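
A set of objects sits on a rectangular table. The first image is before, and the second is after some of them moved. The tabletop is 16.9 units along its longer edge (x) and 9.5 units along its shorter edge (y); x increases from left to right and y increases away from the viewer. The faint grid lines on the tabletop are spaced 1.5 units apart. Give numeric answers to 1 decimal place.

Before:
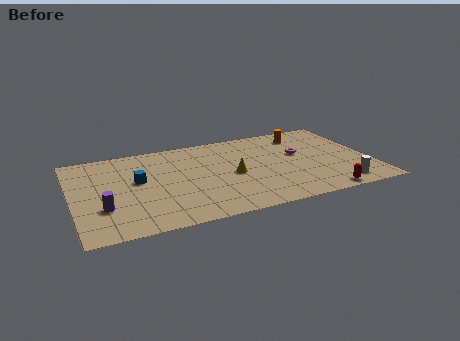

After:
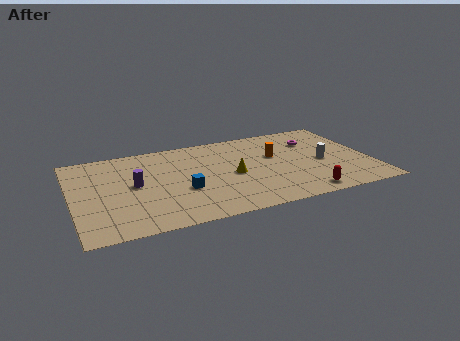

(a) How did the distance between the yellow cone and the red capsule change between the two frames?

-1.0

They were about 6.0 units apart before and 5.0 after — 1.0 units closer together.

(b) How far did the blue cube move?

3.0

From (3.7, 5.4) to (6.1, 3.6), the blue cube covered √(2.4² + 1.8²) ≈ 3.0 units.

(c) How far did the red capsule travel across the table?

1.1

The red capsule moved from about (13.8, 0.8) to (12.7, 1.1), a distance of √(1.1² + 0.3²) ≈ 1.1.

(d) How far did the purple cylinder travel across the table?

2.8

From (1.6, 3.0) to (3.5, 5.0), the purple cylinder covered √(1.9² + 2.0²) ≈ 2.8 units.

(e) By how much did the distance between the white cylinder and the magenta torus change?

-2.0

The distance was about 4.6 in the first image and 2.6 in the second, so they moved 2.0 units closer together.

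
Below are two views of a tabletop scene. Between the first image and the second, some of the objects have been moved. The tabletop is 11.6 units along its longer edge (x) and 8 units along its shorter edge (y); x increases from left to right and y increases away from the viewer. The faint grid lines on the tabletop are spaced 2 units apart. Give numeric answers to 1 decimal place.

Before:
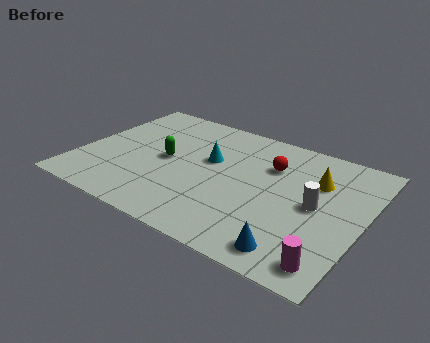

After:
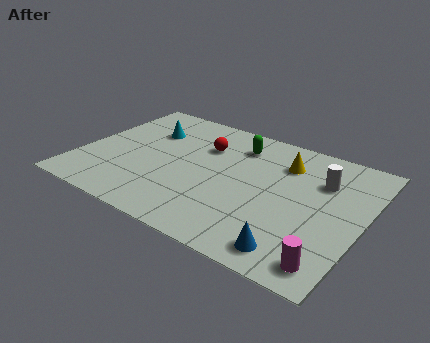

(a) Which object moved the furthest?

the green capsule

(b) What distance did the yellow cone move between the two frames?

1.5

The yellow cone was near (9.5, 5.5) before and (8.1, 6.0) after, so it travelled √(1.4² + 0.5²) ≈ 1.5 units.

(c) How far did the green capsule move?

3.5

The green capsule moved from about (3.5, 4.0) to (6.1, 6.3), a distance of √(2.6² + 2.3²) ≈ 3.5.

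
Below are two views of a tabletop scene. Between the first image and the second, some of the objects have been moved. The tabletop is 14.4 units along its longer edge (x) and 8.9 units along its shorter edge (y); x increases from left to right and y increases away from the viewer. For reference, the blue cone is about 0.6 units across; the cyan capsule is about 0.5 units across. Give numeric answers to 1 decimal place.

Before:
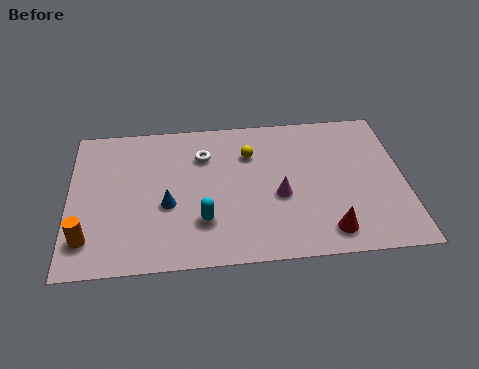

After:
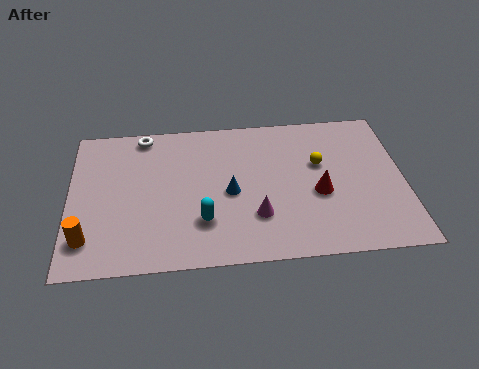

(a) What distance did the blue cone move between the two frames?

2.7

From (4.2, 3.6) to (6.9, 4.1), the blue cone covered √(2.7² + 0.5²) ≈ 2.7 units.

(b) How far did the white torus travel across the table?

3.0

From (5.8, 6.5) to (3.2, 8.0), the white torus covered √(2.6² + 1.5²) ≈ 3.0 units.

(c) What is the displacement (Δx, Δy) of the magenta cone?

(-1.0, -1.1)

From the two frames, the magenta cone sits at roughly (9.0, 3.7) before and (8.0, 2.6) after.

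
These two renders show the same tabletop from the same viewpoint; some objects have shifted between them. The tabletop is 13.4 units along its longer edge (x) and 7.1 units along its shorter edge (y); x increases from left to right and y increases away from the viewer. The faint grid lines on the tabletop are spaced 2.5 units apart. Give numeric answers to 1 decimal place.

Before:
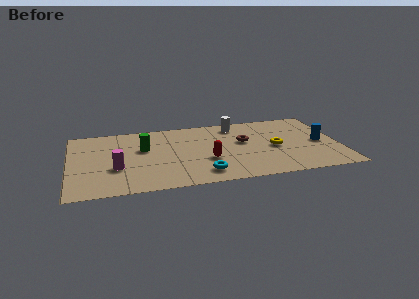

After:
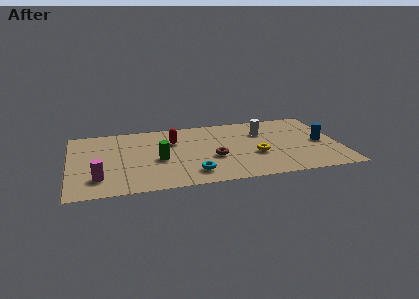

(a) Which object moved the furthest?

the red capsule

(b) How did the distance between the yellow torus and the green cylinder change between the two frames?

-1.8

Before: roughly 6.6 units apart; after: 4.8. That's 1.8 units closer together.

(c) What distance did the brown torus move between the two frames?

2.1

The brown torus was near (8.7, 4.2) before and (7.1, 2.8) after, so it travelled √(1.6² + 1.4²) ≈ 2.1 units.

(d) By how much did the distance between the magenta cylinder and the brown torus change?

-0.8

Before: roughly 6.6 units apart; after: 5.8. That's 0.8 units closer together.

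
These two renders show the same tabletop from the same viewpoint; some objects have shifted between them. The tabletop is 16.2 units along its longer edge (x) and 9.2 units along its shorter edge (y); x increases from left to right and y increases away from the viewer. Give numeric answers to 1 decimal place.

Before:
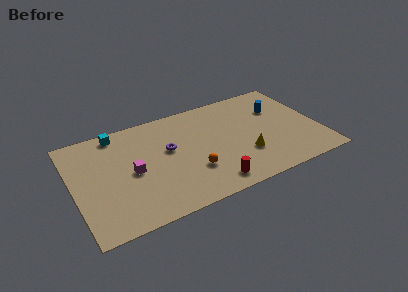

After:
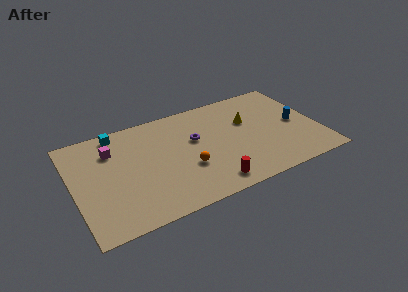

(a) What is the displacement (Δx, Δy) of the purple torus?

(1.8, 0.2)

The purple torus started near (6.3, 5.4) and ended near (8.1, 5.6).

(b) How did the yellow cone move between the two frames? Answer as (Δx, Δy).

(0.6, 3.0)

From the two frames, the yellow cone sits at roughly (11.1, 2.9) before and (11.7, 5.9) after.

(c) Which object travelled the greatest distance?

the yellow cone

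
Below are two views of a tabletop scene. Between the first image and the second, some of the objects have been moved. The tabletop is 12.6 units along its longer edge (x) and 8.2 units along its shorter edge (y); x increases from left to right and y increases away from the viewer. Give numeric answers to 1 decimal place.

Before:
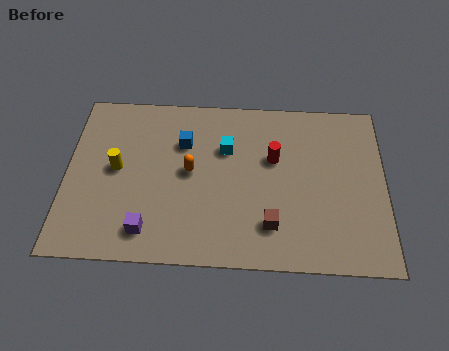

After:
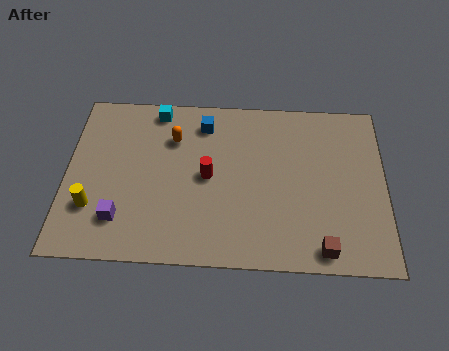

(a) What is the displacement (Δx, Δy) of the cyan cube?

(-2.8, 1.8)

The cyan cube was at about (6.3, 5.5) and moved to about (3.5, 7.3).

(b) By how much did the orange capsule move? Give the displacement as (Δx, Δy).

(-0.7, 1.6)

The orange capsule was at about (4.9, 4.3) and moved to about (4.2, 5.9).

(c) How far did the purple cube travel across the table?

1.2

The purple cube moved from about (3.3, 1.4) to (2.2, 1.9), a distance of √(1.1² + 0.5²) ≈ 1.2.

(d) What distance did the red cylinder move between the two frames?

2.8

The red cylinder moved from about (8.2, 5.1) to (5.6, 4.1), a distance of √(2.6² + 1.0²) ≈ 2.8.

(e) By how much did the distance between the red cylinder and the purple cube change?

-2.1

Before: roughly 6.1 units apart; after: 4.0. That's 2.1 units closer together.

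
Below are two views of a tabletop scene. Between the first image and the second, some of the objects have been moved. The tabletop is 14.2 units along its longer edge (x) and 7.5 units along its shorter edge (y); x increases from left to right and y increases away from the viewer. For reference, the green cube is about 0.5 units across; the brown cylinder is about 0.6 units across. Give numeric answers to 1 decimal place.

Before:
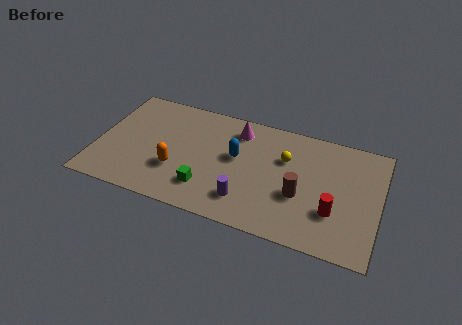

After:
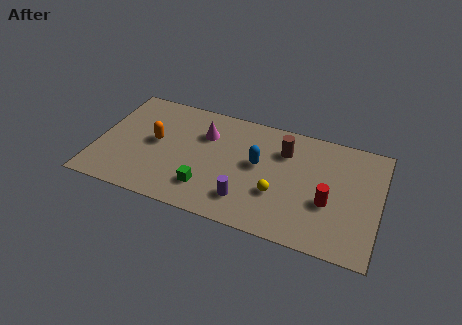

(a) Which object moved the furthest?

the brown cylinder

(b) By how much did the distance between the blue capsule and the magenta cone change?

+1.2

They were about 1.8 units apart before and 3.0 after — 1.2 units further apart.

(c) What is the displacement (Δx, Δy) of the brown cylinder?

(-1.0, 2.6)

From the two frames, the brown cylinder sits at roughly (10.3, 2.9) before and (9.3, 5.5) after.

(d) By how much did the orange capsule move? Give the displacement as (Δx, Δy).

(-1.2, 1.5)

From the two frames, the orange capsule sits at roughly (4.1, 2.5) before and (2.9, 4.0) after.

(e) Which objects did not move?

the purple cylinder and the green cube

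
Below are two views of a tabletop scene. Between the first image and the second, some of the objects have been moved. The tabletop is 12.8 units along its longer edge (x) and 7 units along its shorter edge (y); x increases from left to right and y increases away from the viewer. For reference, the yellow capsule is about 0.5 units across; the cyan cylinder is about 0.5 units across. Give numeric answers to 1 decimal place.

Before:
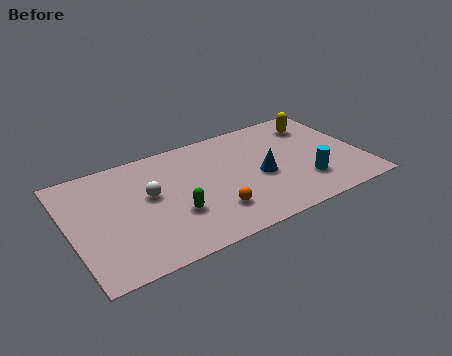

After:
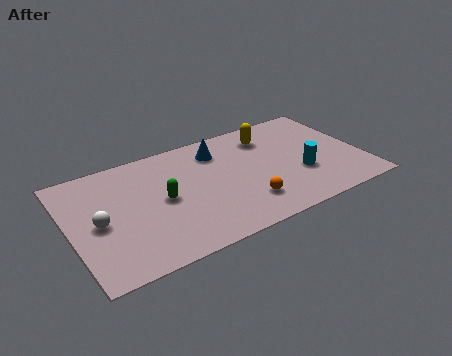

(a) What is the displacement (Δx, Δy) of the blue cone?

(-1.6, 2.4)

From the two frames, the blue cone sits at roughly (8.3, 3.1) before and (6.7, 5.5) after.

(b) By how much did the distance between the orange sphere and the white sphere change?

+3.1

They were about 3.3 units apart before and 6.4 after — 3.1 units further apart.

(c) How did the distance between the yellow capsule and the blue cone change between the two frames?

-1.5

Before: roughly 3.8 units apart; after: 2.3. That's 1.5 units closer together.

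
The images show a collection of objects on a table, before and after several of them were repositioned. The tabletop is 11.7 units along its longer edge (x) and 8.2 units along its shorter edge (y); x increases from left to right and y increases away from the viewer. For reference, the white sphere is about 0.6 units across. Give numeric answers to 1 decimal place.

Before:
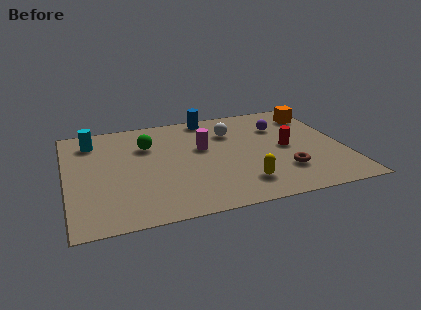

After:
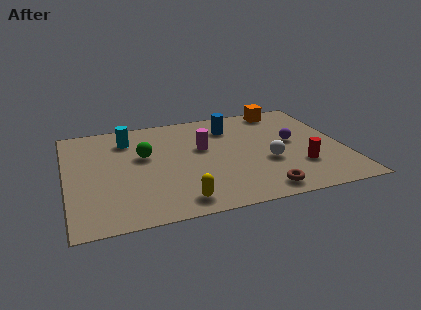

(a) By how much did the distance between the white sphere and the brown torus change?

-2.0

The distance was about 4.2 in the first image and 2.2 in the second, so they moved 2.0 units closer together.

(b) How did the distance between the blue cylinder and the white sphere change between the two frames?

+1.8

The distance was about 1.7 in the first image and 3.5 in the second, so they moved 1.8 units further apart.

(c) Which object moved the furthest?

the white sphere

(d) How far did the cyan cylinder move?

1.5

The cyan cylinder moved from about (1.2, 6.6) to (2.7, 6.4), a distance of √(1.5² + 0.2²) ≈ 1.5.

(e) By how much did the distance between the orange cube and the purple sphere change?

+1.2

They were about 1.7 units apart before and 2.9 after — 1.2 units further apart.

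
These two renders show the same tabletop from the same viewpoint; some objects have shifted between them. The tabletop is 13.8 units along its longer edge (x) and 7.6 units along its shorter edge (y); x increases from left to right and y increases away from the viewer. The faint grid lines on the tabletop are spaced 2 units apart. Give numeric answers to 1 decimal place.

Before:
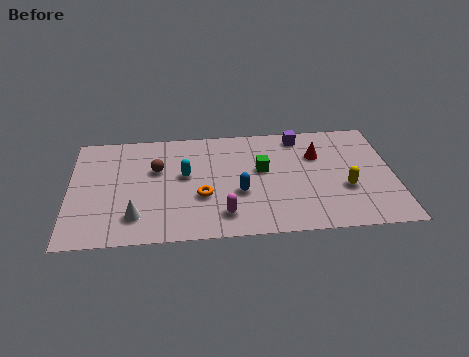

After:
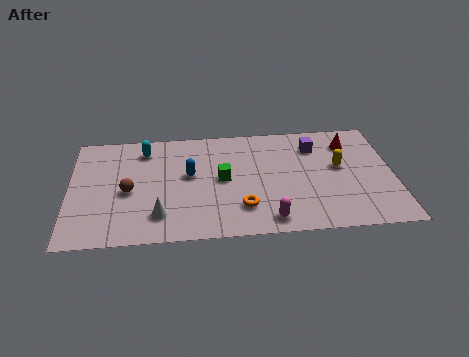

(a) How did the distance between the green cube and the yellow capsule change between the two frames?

+1.2

Before: roughly 3.8 units apart; after: 5.0. That's 1.2 units further apart.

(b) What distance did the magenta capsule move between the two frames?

2.0

From (6.5, 1.5) to (8.4, 1.0), the magenta capsule covered √(1.9² + 0.5²) ≈ 2.0 units.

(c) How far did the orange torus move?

1.9

The orange torus was near (5.6, 2.8) before and (7.3, 1.9) after, so it travelled √(1.7² + 0.9²) ≈ 1.9 units.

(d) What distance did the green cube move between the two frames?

1.8

The green cube moved from about (8.2, 4.4) to (6.5, 3.9), a distance of √(1.7² + 0.5²) ≈ 1.8.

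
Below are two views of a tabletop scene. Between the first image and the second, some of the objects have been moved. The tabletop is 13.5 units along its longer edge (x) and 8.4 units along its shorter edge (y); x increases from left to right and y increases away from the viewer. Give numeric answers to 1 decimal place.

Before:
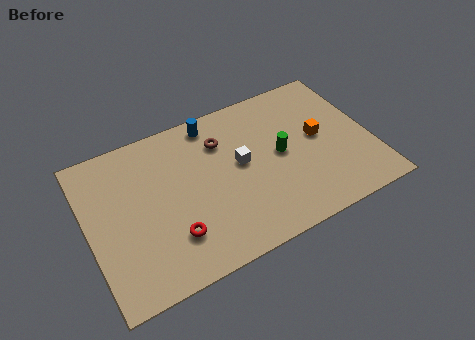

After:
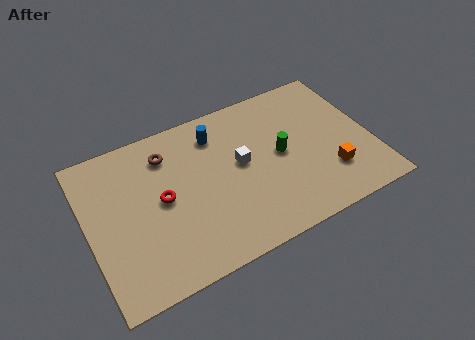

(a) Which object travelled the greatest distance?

the brown torus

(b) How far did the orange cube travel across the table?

2.2

The orange cube moved from about (11.1, 4.5) to (11.3, 2.3), a distance of √(0.2² + 2.2²) ≈ 2.2.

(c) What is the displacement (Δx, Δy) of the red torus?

(-0.2, 2.1)

From the two frames, the red torus sits at roughly (3.7, 2.2) before and (3.5, 4.3) after.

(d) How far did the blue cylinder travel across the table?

0.7

The blue cylinder moved from about (6.3, 7.4) to (6.4, 6.7), a distance of √(0.1² + 0.7²) ≈ 0.7.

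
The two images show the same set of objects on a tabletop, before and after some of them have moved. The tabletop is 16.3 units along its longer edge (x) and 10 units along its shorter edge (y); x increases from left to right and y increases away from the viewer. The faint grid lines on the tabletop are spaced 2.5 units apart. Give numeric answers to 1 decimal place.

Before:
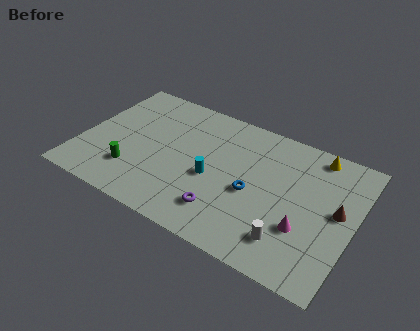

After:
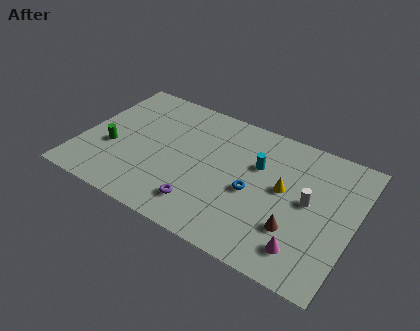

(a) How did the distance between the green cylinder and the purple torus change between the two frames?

+0.5

Before: roughly 5.6 units apart; after: 6.1. That's 0.5 units further apart.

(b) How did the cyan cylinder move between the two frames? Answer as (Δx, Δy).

(2.4, 2.2)

From the two frames, the cyan cylinder sits at roughly (8.0, 4.3) before and (10.4, 6.5) after.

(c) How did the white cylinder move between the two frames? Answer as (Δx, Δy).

(0.7, 3.2)

The white cylinder was at about (12.9, 2.1) and moved to about (13.6, 5.3).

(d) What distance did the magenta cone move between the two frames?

1.4

From (13.6, 3.3) to (13.8, 1.9), the magenta cone covered √(0.2² + 1.4²) ≈ 1.4 units.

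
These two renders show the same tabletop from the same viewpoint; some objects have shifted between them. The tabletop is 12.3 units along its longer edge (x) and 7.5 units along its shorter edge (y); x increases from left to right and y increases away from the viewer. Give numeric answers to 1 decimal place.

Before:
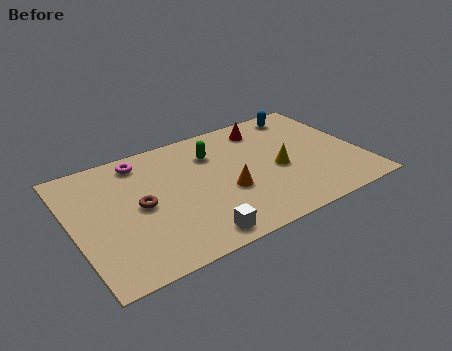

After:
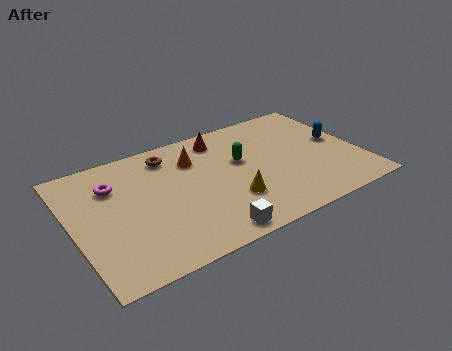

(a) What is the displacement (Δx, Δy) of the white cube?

(0.6, -0.1)

The white cube started near (4.7, 0.9) and ended near (5.3, 0.8).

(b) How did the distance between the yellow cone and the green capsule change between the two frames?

-1.0

Before: roughly 3.3 units apart; after: 2.3. That's 1.0 units closer together.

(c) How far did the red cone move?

1.9

The red cone was near (8.6, 6.2) before and (6.7, 6.3) after, so it travelled √(1.9² + 0.1²) ≈ 1.9 units.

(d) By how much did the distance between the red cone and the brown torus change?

-4.0

Before: roughly 6.3 units apart; after: 2.3. That's 4.0 units closer together.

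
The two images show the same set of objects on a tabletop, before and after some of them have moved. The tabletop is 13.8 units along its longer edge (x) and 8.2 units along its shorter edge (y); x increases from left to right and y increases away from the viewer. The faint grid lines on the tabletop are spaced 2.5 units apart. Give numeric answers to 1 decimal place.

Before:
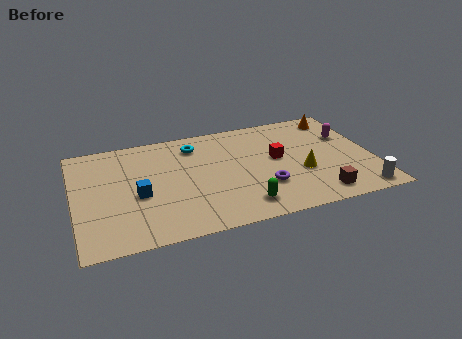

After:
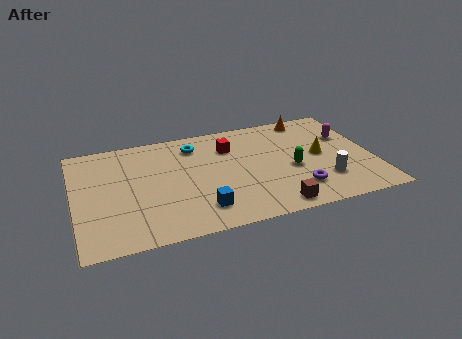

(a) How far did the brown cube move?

2.1

The brown cube moved from about (11.0, 1.2) to (8.9, 0.9), a distance of √(2.1² + 0.3²) ≈ 2.1.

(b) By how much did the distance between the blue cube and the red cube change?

-2.0

The distance was about 6.6 in the first image and 4.6 in the second, so they moved 2.0 units closer together.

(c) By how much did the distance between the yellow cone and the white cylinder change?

-1.3

The distance was about 3.3 in the first image and 2.0 in the second, so they moved 1.3 units closer together.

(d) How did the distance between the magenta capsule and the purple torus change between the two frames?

-0.7

Before: roughly 5.1 units apart; after: 4.4. That's 0.7 units closer together.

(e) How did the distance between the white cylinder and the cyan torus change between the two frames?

-2.0

The distance was about 9.2 in the first image and 7.2 in the second, so they moved 2.0 units closer together.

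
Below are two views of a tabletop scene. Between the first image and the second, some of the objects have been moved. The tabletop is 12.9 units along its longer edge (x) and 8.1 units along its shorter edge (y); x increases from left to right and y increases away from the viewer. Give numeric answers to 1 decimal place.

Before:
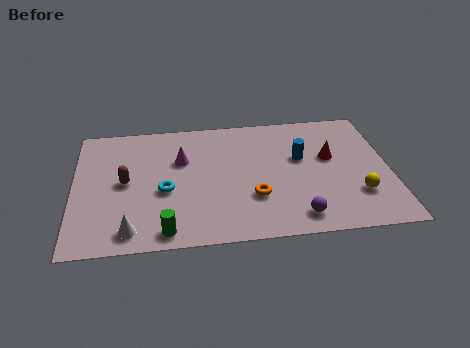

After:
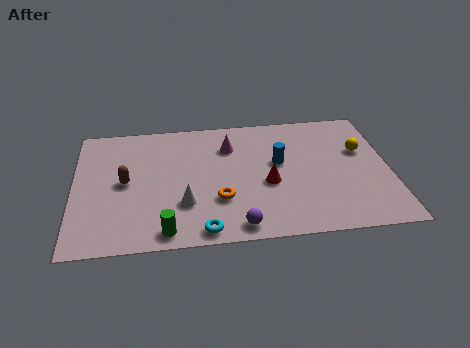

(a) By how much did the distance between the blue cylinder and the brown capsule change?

-0.9

They were about 7.2 units apart before and 6.3 after — 0.9 units closer together.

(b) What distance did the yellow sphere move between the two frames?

2.8

From (11.5, 2.3) to (11.8, 5.1), the yellow sphere covered √(0.3² + 2.8²) ≈ 2.8 units.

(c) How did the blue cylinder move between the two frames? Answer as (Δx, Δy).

(-0.9, -0.2)

The blue cylinder was at about (9.3, 4.9) and moved to about (8.4, 4.7).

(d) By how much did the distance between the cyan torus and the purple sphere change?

-4.3

They were about 5.7 units apart before and 1.4 after — 4.3 units closer together.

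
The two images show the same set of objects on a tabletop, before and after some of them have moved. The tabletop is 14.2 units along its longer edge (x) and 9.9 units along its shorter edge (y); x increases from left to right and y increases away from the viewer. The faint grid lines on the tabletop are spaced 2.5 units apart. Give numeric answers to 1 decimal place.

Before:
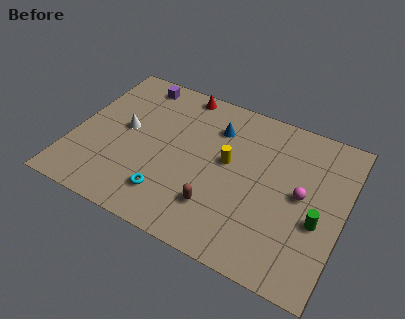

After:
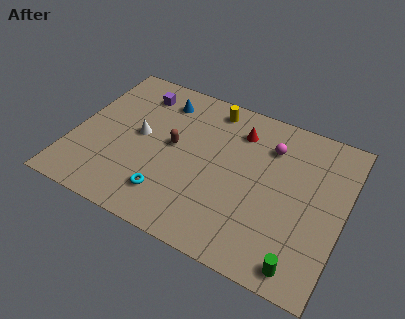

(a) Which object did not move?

the cyan torus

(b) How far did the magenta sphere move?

3.0

The magenta sphere was near (12.0, 5.1) before and (10.1, 7.4) after, so it travelled √(1.9² + 2.3²) ≈ 3.0 units.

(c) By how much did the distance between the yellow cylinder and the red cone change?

-2.8

They were about 4.6 units apart before and 1.8 after — 2.8 units closer together.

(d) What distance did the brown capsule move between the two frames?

3.9

From (7.9, 2.5) to (5.2, 5.3), the brown capsule covered √(2.7² + 2.8²) ≈ 3.9 units.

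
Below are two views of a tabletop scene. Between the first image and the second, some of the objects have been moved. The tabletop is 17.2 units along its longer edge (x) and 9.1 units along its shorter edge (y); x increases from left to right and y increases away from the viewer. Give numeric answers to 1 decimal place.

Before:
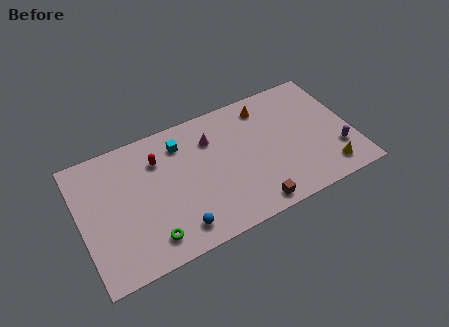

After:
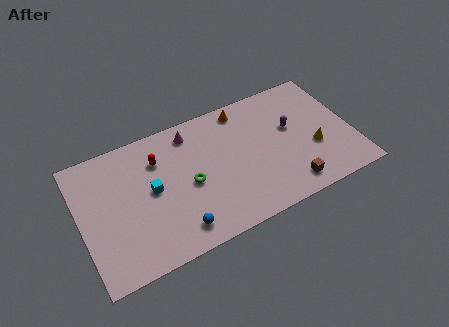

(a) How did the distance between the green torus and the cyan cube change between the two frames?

-3.8

The distance was about 6.2 in the first image and 2.4 in the second, so they moved 3.8 units closer together.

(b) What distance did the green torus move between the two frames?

3.8

From (4.0, 1.6) to (6.8, 4.2), the green torus covered √(2.8² + 2.6²) ≈ 3.8 units.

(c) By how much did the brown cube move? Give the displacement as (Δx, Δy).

(2.4, 0.4)

The brown cube started near (10.4, 1.0) and ended near (12.8, 1.4).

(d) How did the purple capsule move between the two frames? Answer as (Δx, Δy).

(-2.6, 2.8)

From the two frames, the purple capsule sits at roughly (16.1, 2.6) before and (13.5, 5.4) after.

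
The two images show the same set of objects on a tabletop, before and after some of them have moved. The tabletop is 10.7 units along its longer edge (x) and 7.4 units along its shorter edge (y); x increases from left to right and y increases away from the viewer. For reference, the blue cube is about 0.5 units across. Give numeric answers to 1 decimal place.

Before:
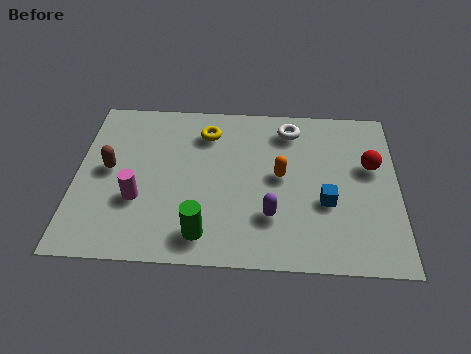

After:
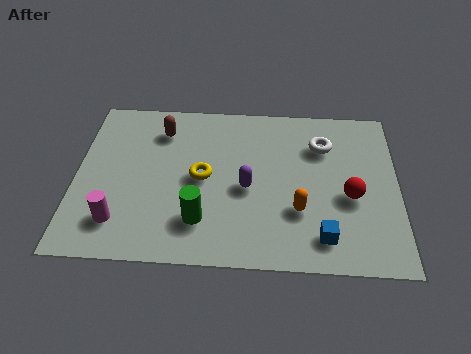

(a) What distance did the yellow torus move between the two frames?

2.1

The yellow torus was near (4.3, 5.8) before and (4.2, 3.7) after, so it travelled √(0.1² + 2.1²) ≈ 2.1 units.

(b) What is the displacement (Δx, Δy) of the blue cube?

(-0.1, -1.5)

From the two frames, the blue cube sits at roughly (8.3, 2.8) before and (8.2, 1.3) after.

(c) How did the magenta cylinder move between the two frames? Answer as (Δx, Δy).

(-0.6, -1.0)

From the two frames, the magenta cylinder sits at roughly (2.1, 2.6) before and (1.5, 1.6) after.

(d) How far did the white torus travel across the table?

1.3

From (7.1, 6.1) to (8.2, 5.4), the white torus covered √(1.1² + 0.7²) ≈ 1.3 units.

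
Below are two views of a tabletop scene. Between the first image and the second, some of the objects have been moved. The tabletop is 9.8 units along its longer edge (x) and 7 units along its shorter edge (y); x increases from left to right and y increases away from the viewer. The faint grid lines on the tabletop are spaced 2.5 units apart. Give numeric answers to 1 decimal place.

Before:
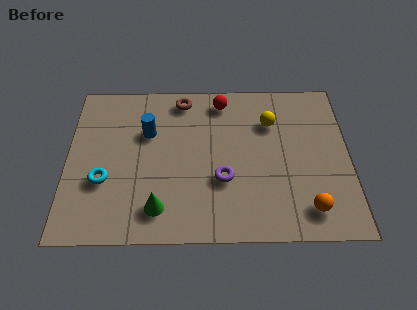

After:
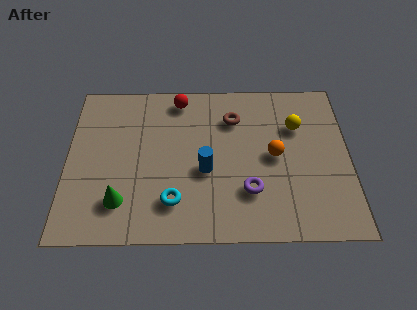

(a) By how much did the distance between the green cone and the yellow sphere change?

+1.5

The distance was about 5.4 in the first image and 6.9 in the second, so they moved 1.5 units further apart.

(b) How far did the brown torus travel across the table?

2.0

The brown torus moved from about (4.0, 6.1) to (5.8, 5.2), a distance of √(1.8² + 0.9²) ≈ 2.0.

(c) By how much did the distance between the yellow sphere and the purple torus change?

+0.3

Before: roughly 3.0 units apart; after: 3.3. That's 0.3 units further apart.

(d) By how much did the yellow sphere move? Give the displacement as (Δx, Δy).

(0.9, -0.2)

The yellow sphere was at about (7.1, 5.0) and moved to about (8.0, 4.8).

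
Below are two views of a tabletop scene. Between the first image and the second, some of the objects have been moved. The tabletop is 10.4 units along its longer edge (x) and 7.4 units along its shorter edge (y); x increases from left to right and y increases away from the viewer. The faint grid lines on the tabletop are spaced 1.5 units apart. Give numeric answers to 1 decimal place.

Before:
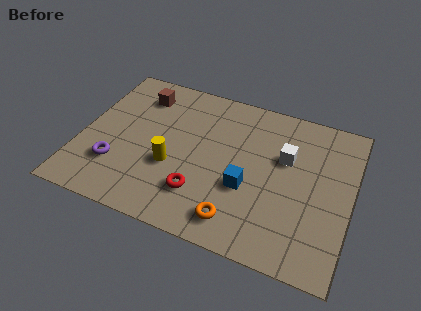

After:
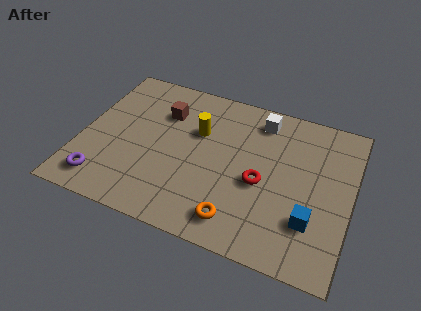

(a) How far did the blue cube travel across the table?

2.6

From (6.5, 2.8) to (9.0, 2.1), the blue cube covered √(2.5² + 0.7²) ≈ 2.6 units.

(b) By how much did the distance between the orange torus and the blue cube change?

+1.2

Before: roughly 1.6 units apart; after: 2.8. That's 1.2 units further apart.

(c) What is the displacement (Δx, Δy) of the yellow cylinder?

(0.8, 2.0)

The yellow cylinder was at about (3.6, 2.8) and moved to about (4.4, 4.8).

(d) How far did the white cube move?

1.9

The white cube was near (7.8, 4.7) before and (6.7, 6.2) after, so it travelled √(1.1² + 1.5²) ≈ 1.9 units.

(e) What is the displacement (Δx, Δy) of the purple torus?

(-0.4, -0.9)

The purple torus started near (1.5, 2.1) and ended near (1.1, 1.2).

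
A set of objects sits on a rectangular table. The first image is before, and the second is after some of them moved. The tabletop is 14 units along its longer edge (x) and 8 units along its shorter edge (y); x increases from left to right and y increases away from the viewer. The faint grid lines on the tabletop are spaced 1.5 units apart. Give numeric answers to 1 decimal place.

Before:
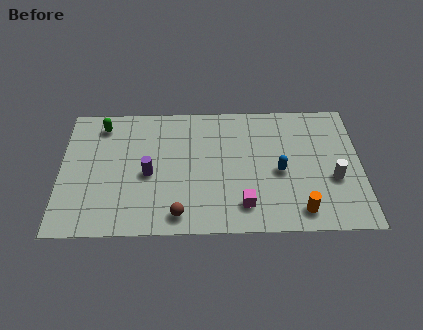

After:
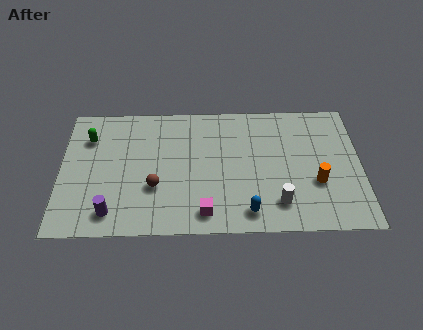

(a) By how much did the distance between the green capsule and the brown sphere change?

-2.3

They were about 6.7 units apart before and 4.4 after — 2.3 units closer together.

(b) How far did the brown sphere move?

2.0

From (5.5, 1.1) to (4.4, 2.8), the brown sphere covered √(1.1² + 1.7²) ≈ 2.0 units.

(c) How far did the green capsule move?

1.0

The green capsule was near (1.9, 6.7) before and (1.3, 5.9) after, so it travelled √(0.6² + 0.8²) ≈ 1.0 units.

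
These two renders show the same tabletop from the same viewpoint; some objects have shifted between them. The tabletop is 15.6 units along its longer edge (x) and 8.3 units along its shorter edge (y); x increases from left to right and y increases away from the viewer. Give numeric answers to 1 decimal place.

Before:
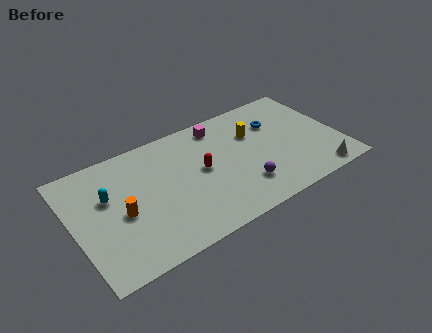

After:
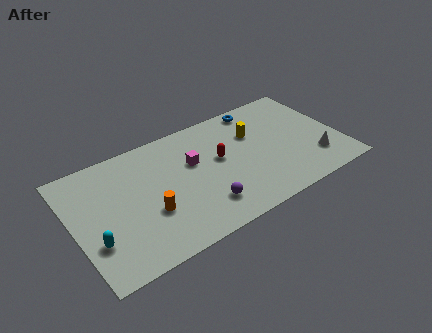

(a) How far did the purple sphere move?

2.4

The purple sphere moved from about (9.6, 2.1) to (7.2, 1.9), a distance of √(2.4² + 0.2²) ≈ 2.4.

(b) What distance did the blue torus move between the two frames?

1.8

From (12.2, 5.8) to (11.4, 7.4), the blue torus covered √(0.8² + 1.6²) ≈ 1.8 units.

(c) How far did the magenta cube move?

2.7

The magenta cube moved from about (9.0, 7.1) to (7.1, 5.2), a distance of √(1.9² + 1.9²) ≈ 2.7.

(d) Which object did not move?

the yellow cylinder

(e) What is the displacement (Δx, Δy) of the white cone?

(0.0, 1.2)

The white cone was at about (13.9, 0.9) and moved to about (13.9, 2.1).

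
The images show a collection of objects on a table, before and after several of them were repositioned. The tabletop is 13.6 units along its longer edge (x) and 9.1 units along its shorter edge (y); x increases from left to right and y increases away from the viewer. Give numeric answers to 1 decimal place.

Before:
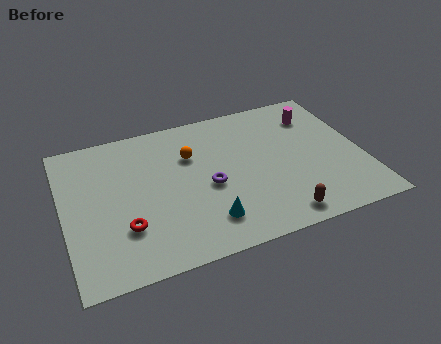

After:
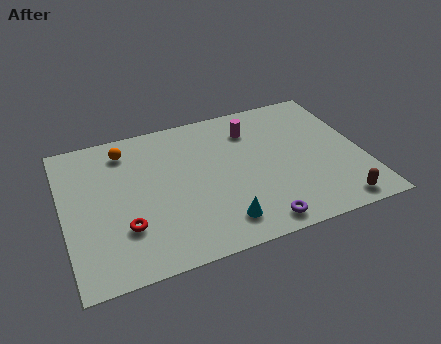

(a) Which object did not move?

the red torus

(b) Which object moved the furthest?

the purple torus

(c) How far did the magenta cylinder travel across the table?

3.0

The magenta cylinder moved from about (11.8, 7.0) to (8.8, 7.0), a distance of √(3.0² + 0.0²) ≈ 3.0.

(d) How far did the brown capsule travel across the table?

2.6

From (9.4, 1.1) to (12.0, 1.0), the brown capsule covered √(2.6² + 0.1²) ≈ 2.6 units.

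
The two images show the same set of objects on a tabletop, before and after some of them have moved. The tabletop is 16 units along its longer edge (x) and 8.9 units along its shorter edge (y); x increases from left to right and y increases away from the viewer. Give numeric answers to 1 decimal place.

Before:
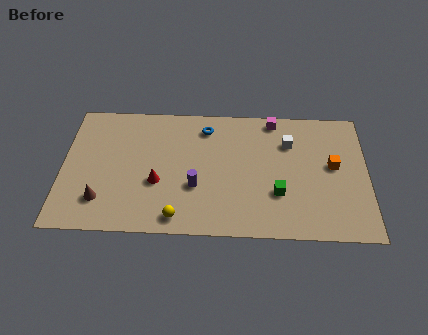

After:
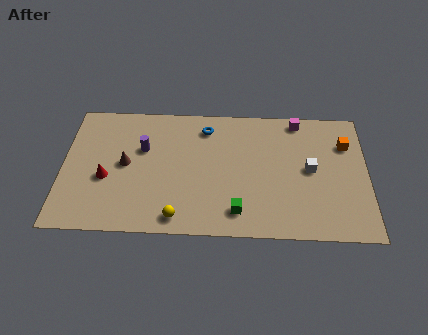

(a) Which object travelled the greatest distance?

the purple cylinder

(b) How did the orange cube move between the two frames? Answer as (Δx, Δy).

(0.7, 1.5)

The orange cube started near (14.2, 4.9) and ended near (14.9, 6.4).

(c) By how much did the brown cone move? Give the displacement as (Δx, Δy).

(1.2, 2.5)

The brown cone started near (2.1, 2.1) and ended near (3.3, 4.6).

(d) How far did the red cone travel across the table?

2.7

The red cone was near (5.0, 3.4) before and (2.3, 3.6) after, so it travelled √(2.7² + 0.2²) ≈ 2.7 units.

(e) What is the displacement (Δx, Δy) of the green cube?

(-2.1, -1.3)

The green cube was at about (11.3, 2.9) and moved to about (9.2, 1.6).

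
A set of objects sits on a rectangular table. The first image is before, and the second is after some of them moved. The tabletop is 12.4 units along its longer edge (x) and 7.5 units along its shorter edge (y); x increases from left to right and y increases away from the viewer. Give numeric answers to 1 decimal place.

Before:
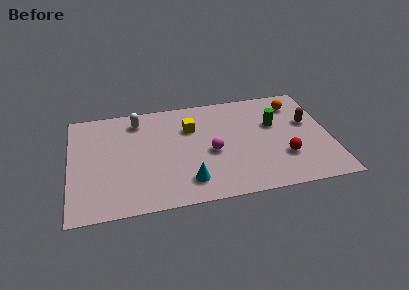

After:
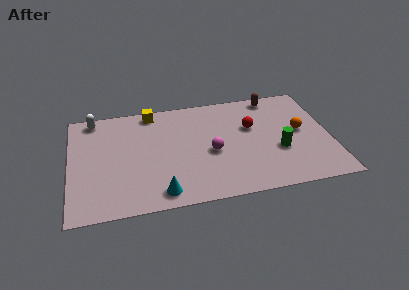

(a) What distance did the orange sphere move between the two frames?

2.0

From (10.9, 6.0) to (11.0, 4.0), the orange sphere covered √(0.1² + 2.0²) ≈ 2.0 units.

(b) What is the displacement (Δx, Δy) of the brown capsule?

(-1.5, 2.2)

The brown capsule started near (11.4, 4.5) and ended near (9.9, 6.7).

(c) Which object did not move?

the magenta sphere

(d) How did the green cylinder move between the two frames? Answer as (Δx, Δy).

(0.1, -1.9)

From the two frames, the green cylinder sits at roughly (9.8, 4.7) before and (9.9, 2.8) after.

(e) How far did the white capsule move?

2.2

The white capsule moved from about (3.3, 6.2) to (1.2, 6.7), a distance of √(2.1² + 0.5²) ≈ 2.2.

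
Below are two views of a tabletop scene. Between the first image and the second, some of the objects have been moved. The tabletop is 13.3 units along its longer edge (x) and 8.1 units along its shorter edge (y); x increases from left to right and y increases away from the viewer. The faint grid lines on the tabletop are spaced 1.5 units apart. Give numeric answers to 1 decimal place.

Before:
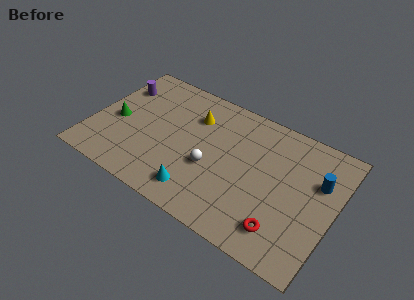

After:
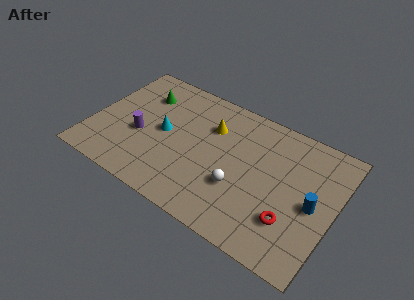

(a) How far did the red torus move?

0.8

The red torus moved from about (10.9, 1.6) to (11.2, 2.3), a distance of √(0.3² + 0.7²) ≈ 0.8.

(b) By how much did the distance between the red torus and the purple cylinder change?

-2.2

Before: roughly 10.8 units apart; after: 8.6. That's 2.2 units closer together.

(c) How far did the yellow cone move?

1.0

The yellow cone moved from about (5.3, 5.9) to (6.3, 5.7), a distance of √(1.0² + 0.2²) ≈ 1.0.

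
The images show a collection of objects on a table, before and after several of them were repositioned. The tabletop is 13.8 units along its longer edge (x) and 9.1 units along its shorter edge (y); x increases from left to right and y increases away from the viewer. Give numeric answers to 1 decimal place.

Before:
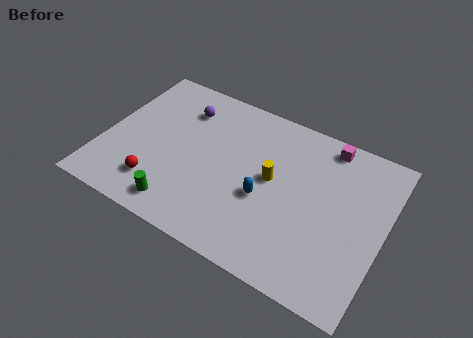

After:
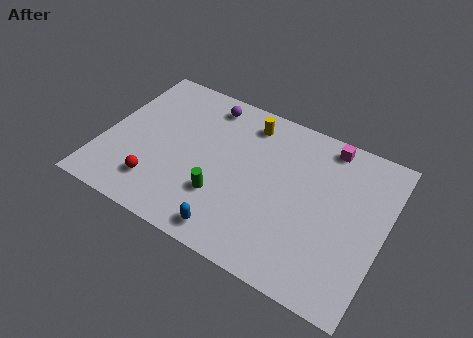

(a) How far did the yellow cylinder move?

3.1

The yellow cylinder moved from about (8.3, 4.9) to (6.7, 7.6), a distance of √(1.6² + 2.7²) ≈ 3.1.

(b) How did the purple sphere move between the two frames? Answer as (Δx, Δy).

(1.1, 0.8)

The purple sphere started near (3.5, 7.0) and ended near (4.6, 7.8).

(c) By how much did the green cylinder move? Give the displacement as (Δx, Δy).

(1.8, 1.5)

The green cylinder was at about (4.3, 1.3) and moved to about (6.1, 2.8).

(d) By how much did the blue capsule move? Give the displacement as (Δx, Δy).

(-1.2, -2.6)

From the two frames, the blue capsule sits at roughly (8.1, 3.7) before and (6.9, 1.1) after.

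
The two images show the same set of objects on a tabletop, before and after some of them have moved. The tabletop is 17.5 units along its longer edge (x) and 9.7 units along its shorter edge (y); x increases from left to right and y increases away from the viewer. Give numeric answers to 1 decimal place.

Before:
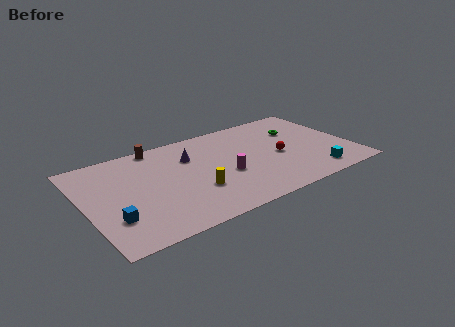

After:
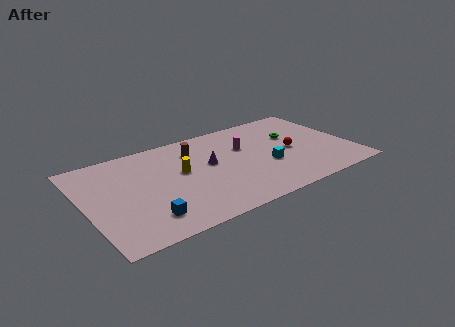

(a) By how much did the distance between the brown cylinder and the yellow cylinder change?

-3.7

The distance was about 5.9 in the first image and 2.2 in the second, so they moved 3.7 units closer together.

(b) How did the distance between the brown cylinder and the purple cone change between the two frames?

-0.8

They were about 2.8 units apart before and 2.0 after — 0.8 units closer together.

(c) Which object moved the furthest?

the cyan cube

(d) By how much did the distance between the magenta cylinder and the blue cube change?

+0.8

The distance was about 7.6 in the first image and 8.4 in the second, so they moved 0.8 units further apart.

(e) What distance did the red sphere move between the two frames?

0.9

The red sphere moved from about (12.7, 4.4) to (13.6, 4.6), a distance of √(0.9² + 0.2²) ≈ 0.9.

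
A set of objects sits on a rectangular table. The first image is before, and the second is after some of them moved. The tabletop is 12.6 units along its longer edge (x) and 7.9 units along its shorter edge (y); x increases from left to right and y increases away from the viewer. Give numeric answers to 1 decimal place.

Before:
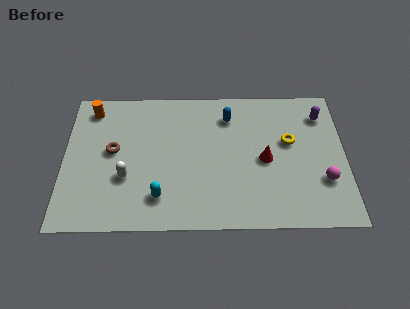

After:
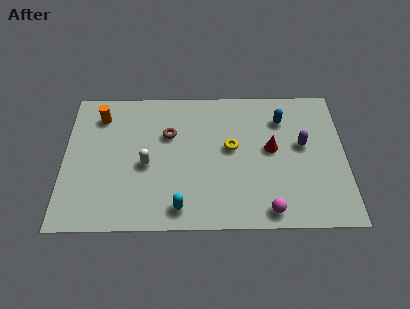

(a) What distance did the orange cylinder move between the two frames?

0.6

The orange cylinder moved from about (1.2, 6.7) to (1.6, 6.3), a distance of √(0.4² + 0.4²) ≈ 0.6.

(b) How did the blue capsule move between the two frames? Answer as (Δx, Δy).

(2.4, -0.2)

The blue capsule started near (7.4, 6.2) and ended near (9.8, 6.0).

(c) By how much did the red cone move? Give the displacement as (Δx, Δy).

(0.3, 0.6)

From the two frames, the red cone sits at roughly (9.0, 3.7) before and (9.3, 4.3) after.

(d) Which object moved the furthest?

the magenta sphere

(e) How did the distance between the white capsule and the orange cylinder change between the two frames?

-0.7

They were about 4.2 units apart before and 3.5 after — 0.7 units closer together.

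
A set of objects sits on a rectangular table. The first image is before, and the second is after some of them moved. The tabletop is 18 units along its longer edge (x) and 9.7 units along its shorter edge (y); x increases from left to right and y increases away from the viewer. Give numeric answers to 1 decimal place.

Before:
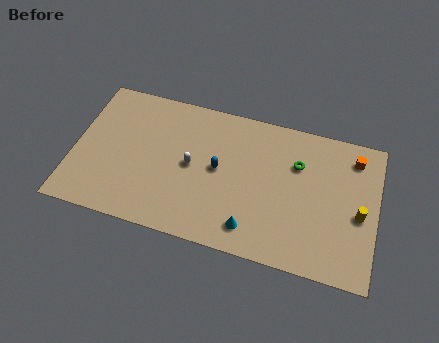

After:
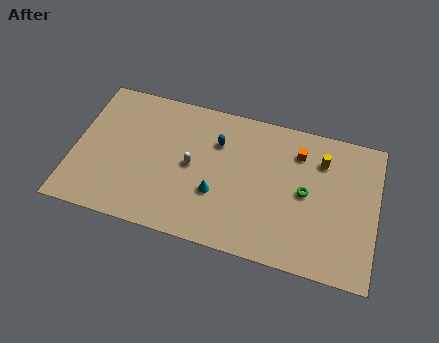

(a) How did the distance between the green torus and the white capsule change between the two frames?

+0.3

They were about 6.5 units apart before and 6.8 after — 0.3 units further apart.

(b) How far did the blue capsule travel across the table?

1.8

The blue capsule was near (8.6, 5.1) before and (8.4, 6.9) after, so it travelled √(0.2² + 1.8²) ≈ 1.8 units.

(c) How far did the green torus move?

1.9

From (13.2, 6.7) to (13.8, 4.9), the green torus covered √(0.6² + 1.8²) ≈ 1.9 units.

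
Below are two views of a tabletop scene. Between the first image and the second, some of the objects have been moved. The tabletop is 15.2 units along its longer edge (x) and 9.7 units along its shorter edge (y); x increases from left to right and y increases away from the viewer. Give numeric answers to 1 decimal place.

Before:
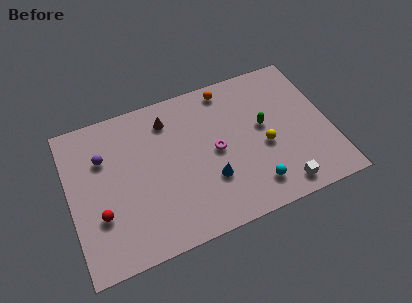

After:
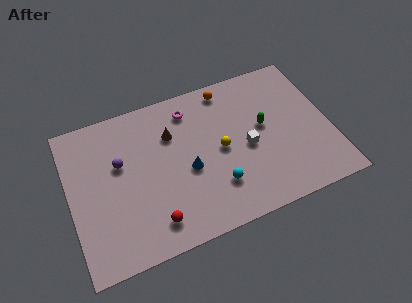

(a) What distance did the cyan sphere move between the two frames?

2.2

The cyan sphere was near (10.4, 1.8) before and (8.3, 2.6) after, so it travelled √(2.1² + 0.8²) ≈ 2.2 units.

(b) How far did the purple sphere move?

1.1

The purple sphere was near (2.1, 6.7) before and (3.0, 6.0) after, so it travelled √(0.9² + 0.7²) ≈ 1.1 units.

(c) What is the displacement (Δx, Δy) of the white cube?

(-1.6, 3.2)

The white cube was at about (11.9, 1.2) and moved to about (10.3, 4.4).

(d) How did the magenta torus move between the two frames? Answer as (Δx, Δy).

(-1.2, 3.2)

The magenta torus was at about (8.5, 4.8) and moved to about (7.3, 8.0).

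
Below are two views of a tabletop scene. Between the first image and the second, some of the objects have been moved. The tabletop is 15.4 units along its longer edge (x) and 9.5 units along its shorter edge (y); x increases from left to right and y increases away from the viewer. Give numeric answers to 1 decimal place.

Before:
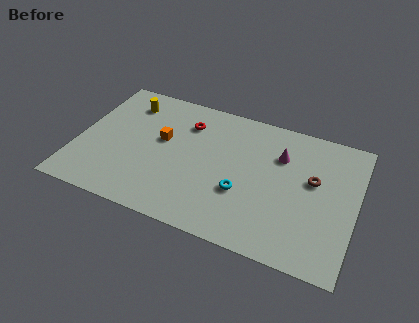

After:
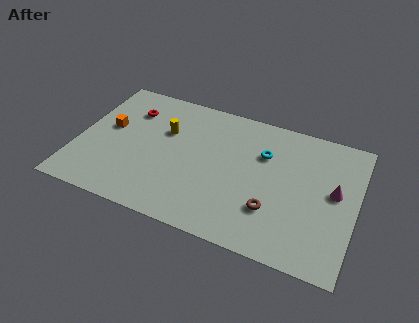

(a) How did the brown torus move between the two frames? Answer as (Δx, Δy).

(-2.0, -2.8)

The brown torus was at about (13.0, 5.6) and moved to about (11.0, 2.8).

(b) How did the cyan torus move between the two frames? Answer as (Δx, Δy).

(0.9, 3.1)

The cyan torus was at about (9.3, 3.4) and moved to about (10.2, 6.5).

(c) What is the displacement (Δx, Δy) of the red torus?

(-3.2, -0.1)

The red torus was at about (5.8, 7.2) and moved to about (2.6, 7.1).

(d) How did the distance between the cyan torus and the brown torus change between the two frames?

-0.5

The distance was about 4.3 in the first image and 3.8 in the second, so they moved 0.5 units closer together.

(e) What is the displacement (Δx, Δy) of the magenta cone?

(3.1, -1.5)

The magenta cone was at about (11.1, 6.7) and moved to about (14.2, 5.2).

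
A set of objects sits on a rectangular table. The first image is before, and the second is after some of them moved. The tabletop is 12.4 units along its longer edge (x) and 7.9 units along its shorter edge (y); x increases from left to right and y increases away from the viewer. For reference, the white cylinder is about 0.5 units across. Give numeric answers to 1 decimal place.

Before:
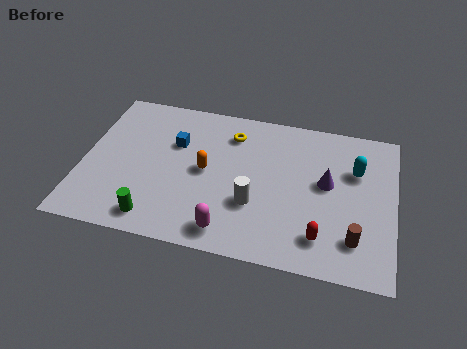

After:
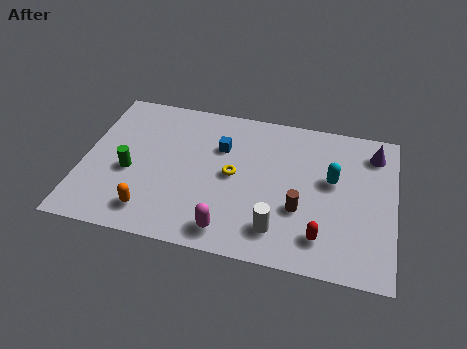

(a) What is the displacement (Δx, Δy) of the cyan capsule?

(-0.9, -0.7)

The cyan capsule was at about (10.8, 5.3) and moved to about (9.9, 4.6).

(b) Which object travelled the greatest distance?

the orange capsule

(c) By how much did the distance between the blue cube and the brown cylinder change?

-3.9

They were about 8.1 units apart before and 4.2 after — 3.9 units closer together.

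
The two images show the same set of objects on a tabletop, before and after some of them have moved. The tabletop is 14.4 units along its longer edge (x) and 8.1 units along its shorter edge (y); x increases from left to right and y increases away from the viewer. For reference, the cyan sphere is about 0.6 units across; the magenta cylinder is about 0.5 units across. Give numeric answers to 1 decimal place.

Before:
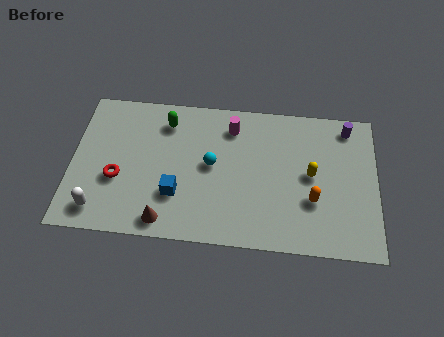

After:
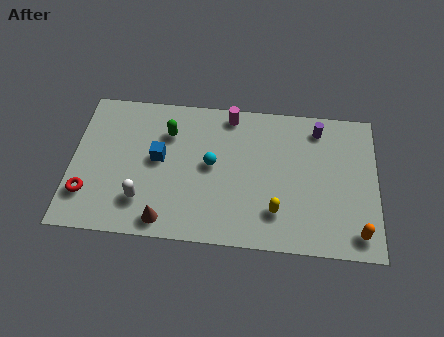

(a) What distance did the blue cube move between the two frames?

2.1

From (5.0, 2.5) to (4.1, 4.4), the blue cube covered √(0.9² + 1.9²) ≈ 2.1 units.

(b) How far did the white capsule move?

2.1

The white capsule was near (1.4, 1.3) before and (3.4, 2.0) after, so it travelled √(2.0² + 0.7²) ≈ 2.1 units.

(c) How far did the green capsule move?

0.6

The green capsule moved from about (4.4, 6.5) to (4.5, 5.9), a distance of √(0.1² + 0.6²) ≈ 0.6.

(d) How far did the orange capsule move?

2.6

From (11.4, 2.8) to (13.5, 1.2), the orange capsule covered √(2.1² + 1.6²) ≈ 2.6 units.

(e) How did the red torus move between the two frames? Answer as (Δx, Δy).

(-1.4, -1.0)

The red torus was at about (2.2, 3.1) and moved to about (0.8, 2.1).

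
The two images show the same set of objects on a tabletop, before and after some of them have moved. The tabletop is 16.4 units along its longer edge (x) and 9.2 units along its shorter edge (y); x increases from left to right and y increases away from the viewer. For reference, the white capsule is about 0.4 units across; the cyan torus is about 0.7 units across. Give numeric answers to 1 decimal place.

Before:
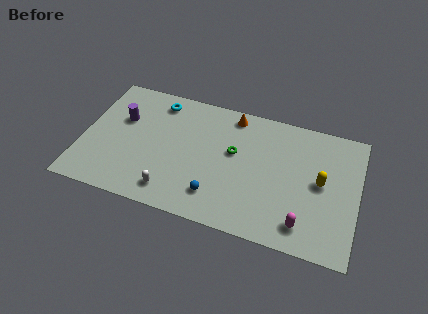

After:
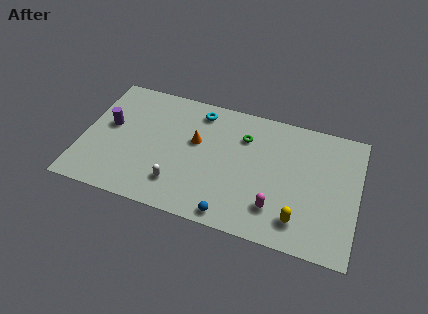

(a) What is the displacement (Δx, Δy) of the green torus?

(0.5, 1.3)

The green torus was at about (9.0, 5.4) and moved to about (9.5, 6.7).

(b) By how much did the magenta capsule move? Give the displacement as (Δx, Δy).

(-1.7, 0.6)

The magenta capsule started near (13.4, 1.6) and ended near (11.7, 2.2).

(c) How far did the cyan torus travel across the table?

2.5

The cyan torus moved from about (4.2, 7.8) to (6.7, 7.8), a distance of √(2.5² + 0.0²) ≈ 2.5.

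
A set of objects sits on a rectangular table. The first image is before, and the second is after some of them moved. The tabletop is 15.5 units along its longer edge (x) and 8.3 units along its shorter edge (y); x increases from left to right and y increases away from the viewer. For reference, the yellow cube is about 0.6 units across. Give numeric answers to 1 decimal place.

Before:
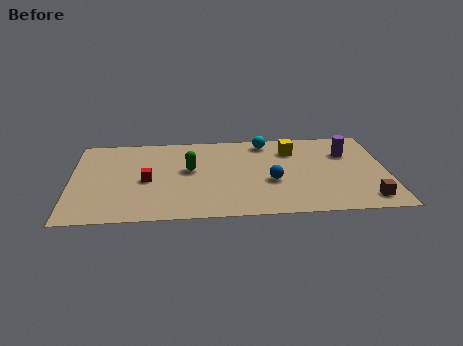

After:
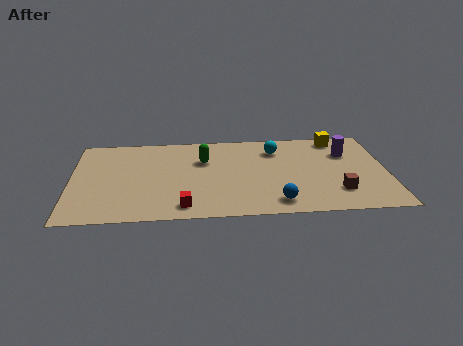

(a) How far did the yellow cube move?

2.5

The yellow cube was near (10.9, 6.3) before and (13.2, 7.3) after, so it travelled √(2.3² + 1.0²) ≈ 2.5 units.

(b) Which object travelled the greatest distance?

the red cube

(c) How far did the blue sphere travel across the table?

2.0

The blue sphere moved from about (9.8, 3.3) to (10.0, 1.3), a distance of √(0.2² + 2.0²) ≈ 2.0.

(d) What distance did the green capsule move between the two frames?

1.1

From (5.8, 4.7) to (6.5, 5.6), the green capsule covered √(0.7² + 0.9²) ≈ 1.1 units.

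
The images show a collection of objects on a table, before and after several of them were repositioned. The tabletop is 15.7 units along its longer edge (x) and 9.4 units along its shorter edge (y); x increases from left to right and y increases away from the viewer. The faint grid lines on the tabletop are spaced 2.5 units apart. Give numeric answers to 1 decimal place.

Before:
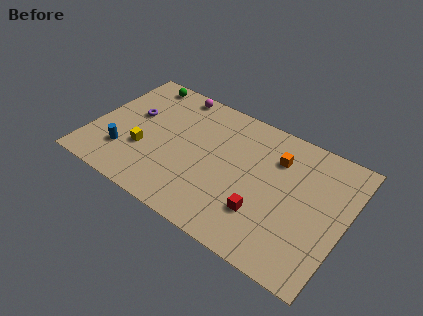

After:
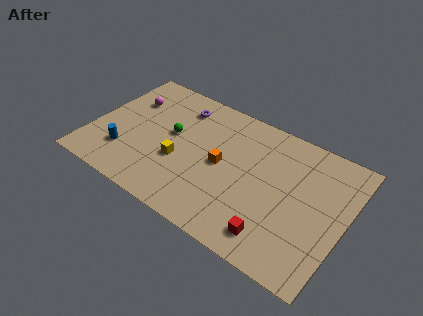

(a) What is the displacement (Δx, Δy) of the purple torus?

(2.6, 2.0)

The purple torus started near (2.3, 5.6) and ended near (4.9, 7.6).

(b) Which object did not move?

the blue cylinder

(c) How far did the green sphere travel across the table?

4.0

The green sphere moved from about (2.2, 8.4) to (4.8, 5.3), a distance of √(2.6² + 3.1²) ≈ 4.0.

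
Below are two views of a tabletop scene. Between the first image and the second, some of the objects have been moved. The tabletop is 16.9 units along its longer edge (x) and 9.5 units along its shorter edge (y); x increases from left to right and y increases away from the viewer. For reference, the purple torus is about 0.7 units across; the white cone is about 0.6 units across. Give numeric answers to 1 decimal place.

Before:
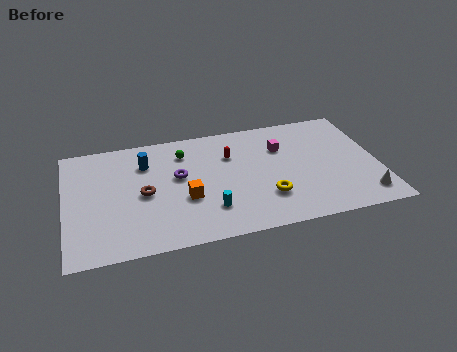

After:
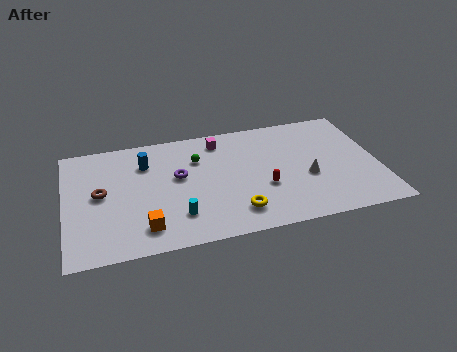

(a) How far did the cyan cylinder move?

1.7

The cyan cylinder moved from about (7.6, 2.4) to (5.9, 2.3), a distance of √(1.7² + 0.1²) ≈ 1.7.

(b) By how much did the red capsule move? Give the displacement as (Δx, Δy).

(1.6, -3.1)

From the two frames, the red capsule sits at roughly (9.0, 6.6) before and (10.6, 3.5) after.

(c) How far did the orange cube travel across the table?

2.9

The orange cube was near (6.4, 3.6) before and (4.1, 1.8) after, so it travelled √(2.3² + 1.8²) ≈ 2.9 units.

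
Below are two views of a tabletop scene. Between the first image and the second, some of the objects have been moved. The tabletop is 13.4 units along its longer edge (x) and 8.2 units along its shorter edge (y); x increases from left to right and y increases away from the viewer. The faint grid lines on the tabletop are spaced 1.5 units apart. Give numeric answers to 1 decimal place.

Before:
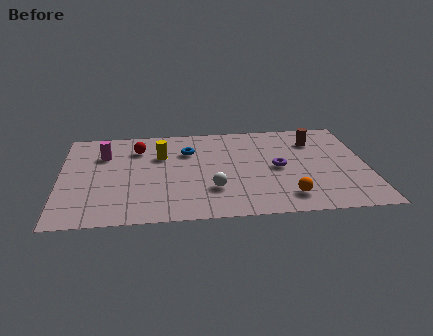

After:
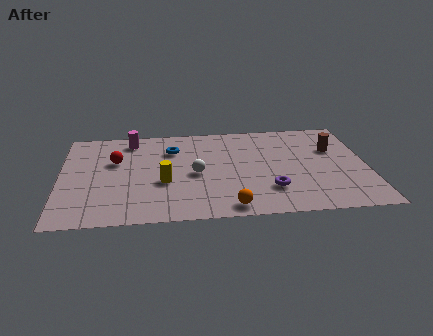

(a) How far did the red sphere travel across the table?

1.4

The red sphere moved from about (3.4, 6.2) to (2.4, 5.2), a distance of √(1.0² + 1.0²) ≈ 1.4.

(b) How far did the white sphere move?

1.6

From (6.6, 2.4) to (5.9, 3.8), the white sphere covered √(0.7² + 1.4²) ≈ 1.6 units.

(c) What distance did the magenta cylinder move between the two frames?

1.7

The magenta cylinder was near (1.9, 5.8) before and (3.1, 7.0) after, so it travelled √(1.2² + 1.2²) ≈ 1.7 units.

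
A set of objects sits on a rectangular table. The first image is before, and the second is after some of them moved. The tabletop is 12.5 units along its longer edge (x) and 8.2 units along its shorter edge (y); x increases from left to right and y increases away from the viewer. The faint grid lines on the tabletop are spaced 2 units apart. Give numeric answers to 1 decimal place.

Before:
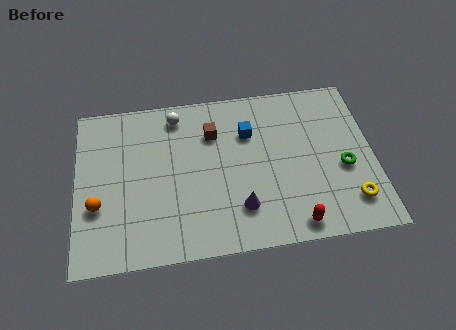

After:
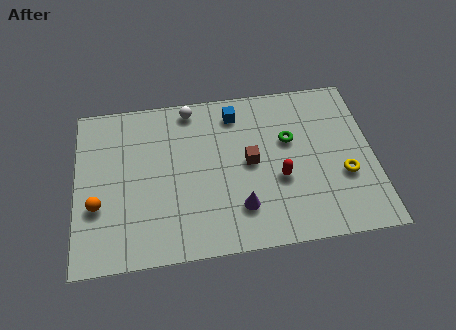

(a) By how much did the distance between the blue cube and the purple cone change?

+1.1

They were about 3.7 units apart before and 4.8 after — 1.1 units further apart.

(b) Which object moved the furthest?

the green torus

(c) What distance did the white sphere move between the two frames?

0.7

The white sphere moved from about (4.3, 7.0) to (4.9, 7.3), a distance of √(0.6² + 0.3²) ≈ 0.7.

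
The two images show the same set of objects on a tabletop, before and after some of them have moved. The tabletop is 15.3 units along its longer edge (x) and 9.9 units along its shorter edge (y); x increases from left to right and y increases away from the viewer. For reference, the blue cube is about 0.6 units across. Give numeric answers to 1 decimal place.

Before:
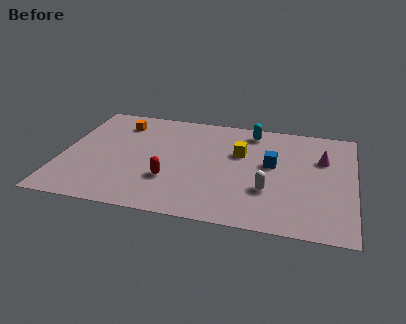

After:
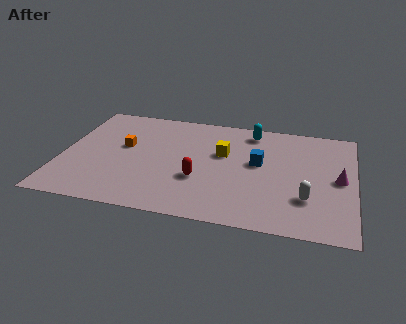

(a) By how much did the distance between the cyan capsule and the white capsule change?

+1.0

Before: roughly 5.4 units apart; after: 6.4. That's 1.0 units further apart.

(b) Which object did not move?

the cyan capsule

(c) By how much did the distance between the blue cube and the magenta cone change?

+1.5

Before: roughly 2.8 units apart; after: 4.3. That's 1.5 units further apart.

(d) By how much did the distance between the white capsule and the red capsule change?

+0.5

They were about 5.1 units apart before and 5.6 after — 0.5 units further apart.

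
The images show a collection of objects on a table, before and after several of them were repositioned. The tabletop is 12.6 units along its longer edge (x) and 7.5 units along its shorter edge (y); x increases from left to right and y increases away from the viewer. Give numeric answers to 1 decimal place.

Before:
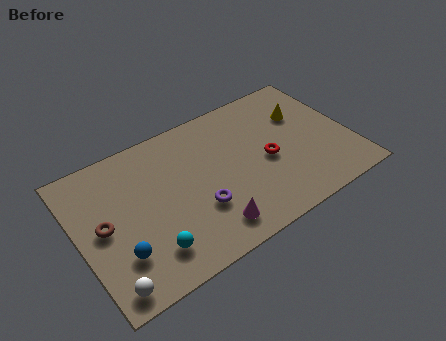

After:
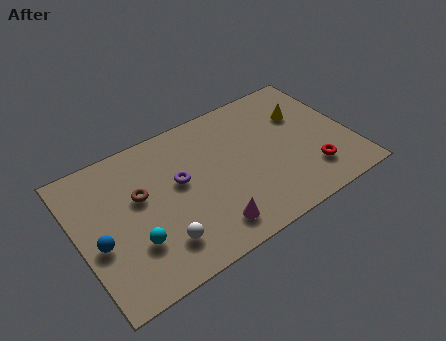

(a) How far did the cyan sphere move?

0.9

The cyan sphere moved from about (2.9, 1.6) to (2.3, 2.3), a distance of √(0.6² + 0.7²) ≈ 0.9.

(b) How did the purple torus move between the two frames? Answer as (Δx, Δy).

(-0.6, 1.8)

The purple torus was at about (5.3, 2.5) and moved to about (4.7, 4.3).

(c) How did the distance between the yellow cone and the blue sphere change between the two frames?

+0.5

They were about 9.6 units apart before and 10.1 after — 0.5 units further apart.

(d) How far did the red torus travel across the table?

2.4

From (8.7, 3.4) to (10.5, 1.8), the red torus covered √(1.8² + 1.6²) ≈ 2.4 units.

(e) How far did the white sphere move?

2.6

From (0.9, 0.9) to (3.4, 1.7), the white sphere covered √(2.5² + 0.8²) ≈ 2.6 units.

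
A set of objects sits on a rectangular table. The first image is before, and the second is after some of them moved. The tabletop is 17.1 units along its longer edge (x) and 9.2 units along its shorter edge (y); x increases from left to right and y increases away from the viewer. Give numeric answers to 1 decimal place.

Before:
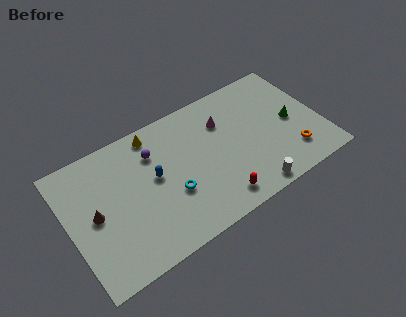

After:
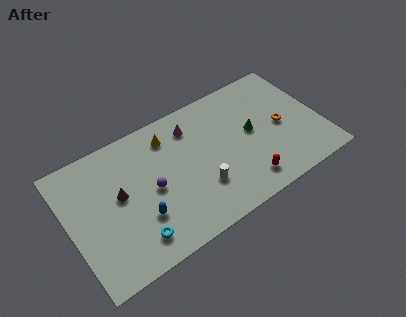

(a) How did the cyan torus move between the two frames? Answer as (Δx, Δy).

(-2.8, -1.7)

The cyan torus was at about (6.7, 3.4) and moved to about (3.9, 1.7).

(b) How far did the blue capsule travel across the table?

2.6

From (5.8, 5.1) to (4.5, 2.9), the blue capsule covered √(1.3² + 2.2²) ≈ 2.6 units.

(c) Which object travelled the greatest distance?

the white cylinder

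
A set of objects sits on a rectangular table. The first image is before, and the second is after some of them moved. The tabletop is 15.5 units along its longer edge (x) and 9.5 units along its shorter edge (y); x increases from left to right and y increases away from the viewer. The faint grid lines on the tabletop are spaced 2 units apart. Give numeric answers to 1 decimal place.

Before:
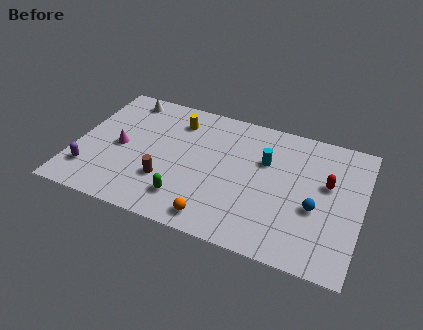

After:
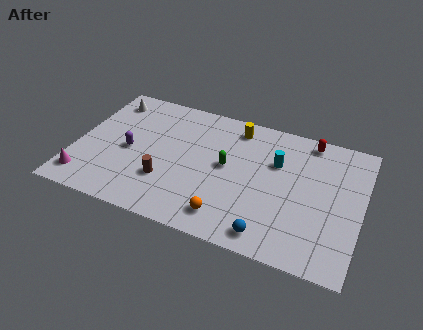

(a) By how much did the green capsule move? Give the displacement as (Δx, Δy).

(1.9, 3.1)

From the two frames, the green capsule sits at roughly (6.3, 2.0) before and (8.2, 5.1) after.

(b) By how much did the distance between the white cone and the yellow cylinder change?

+4.0

Before: roughly 3.1 units apart; after: 7.1. That's 4.0 units further apart.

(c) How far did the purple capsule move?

2.9

The purple capsule moved from about (1.0, 2.2) to (2.9, 4.4), a distance of √(1.9² + 2.2²) ≈ 2.9.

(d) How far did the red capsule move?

3.0

The red capsule was near (13.6, 5.7) before and (12.4, 8.5) after, so it travelled √(1.2² + 2.8²) ≈ 3.0 units.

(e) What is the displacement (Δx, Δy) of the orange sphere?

(0.6, 0.4)

The orange sphere started near (8.0, 1.2) and ended near (8.6, 1.6).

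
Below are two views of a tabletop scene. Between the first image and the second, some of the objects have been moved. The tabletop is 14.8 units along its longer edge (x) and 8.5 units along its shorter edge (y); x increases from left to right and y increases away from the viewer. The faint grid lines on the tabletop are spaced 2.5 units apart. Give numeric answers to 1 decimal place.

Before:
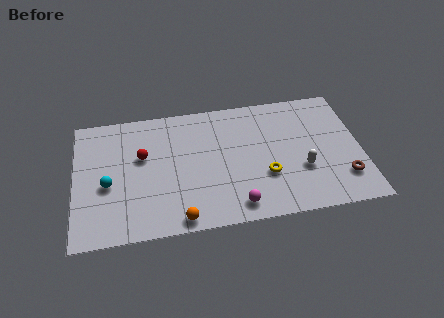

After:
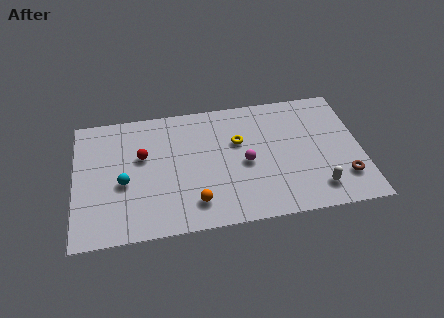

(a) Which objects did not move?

the brown torus and the red sphere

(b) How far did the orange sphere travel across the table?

1.2

The orange sphere was near (5.3, 0.8) before and (6.1, 1.7) after, so it travelled √(0.8² + 0.9²) ≈ 1.2 units.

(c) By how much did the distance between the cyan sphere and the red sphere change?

-0.5

Before: roughly 2.4 units apart; after: 1.9. That's 0.5 units closer together.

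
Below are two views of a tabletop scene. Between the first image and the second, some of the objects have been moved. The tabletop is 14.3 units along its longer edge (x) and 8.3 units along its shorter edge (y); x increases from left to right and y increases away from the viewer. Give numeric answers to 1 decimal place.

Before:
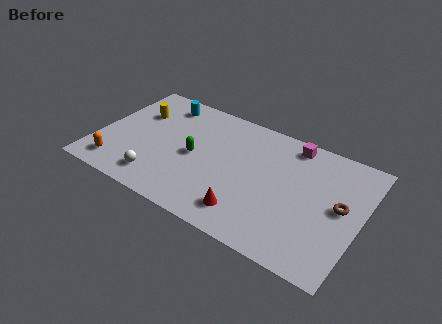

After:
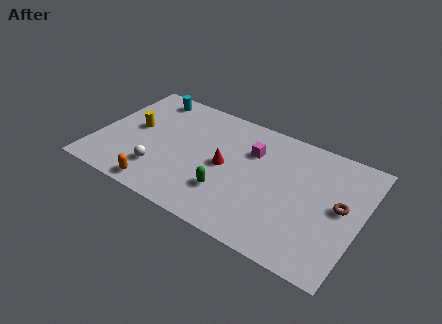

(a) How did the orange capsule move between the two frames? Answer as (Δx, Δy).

(2.5, -0.5)

From the two frames, the orange capsule sits at roughly (1.4, 1.4) before and (3.9, 0.9) after.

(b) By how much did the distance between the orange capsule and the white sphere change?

-1.1

Before: roughly 2.3 units apart; after: 1.2. That's 1.1 units closer together.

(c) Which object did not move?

the brown torus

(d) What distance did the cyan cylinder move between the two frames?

0.8

From (3.0, 7.0) to (2.2, 7.2), the cyan cylinder covered √(0.8² + 0.2²) ≈ 0.8 units.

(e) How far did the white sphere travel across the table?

0.6

The white sphere moved from about (3.7, 1.5) to (3.7, 2.1), a distance of √(0.0² + 0.6²) ≈ 0.6.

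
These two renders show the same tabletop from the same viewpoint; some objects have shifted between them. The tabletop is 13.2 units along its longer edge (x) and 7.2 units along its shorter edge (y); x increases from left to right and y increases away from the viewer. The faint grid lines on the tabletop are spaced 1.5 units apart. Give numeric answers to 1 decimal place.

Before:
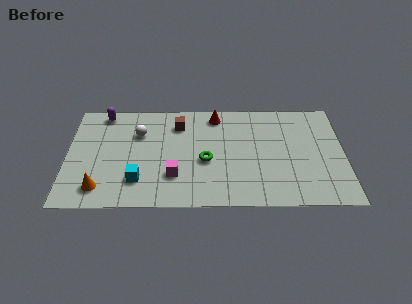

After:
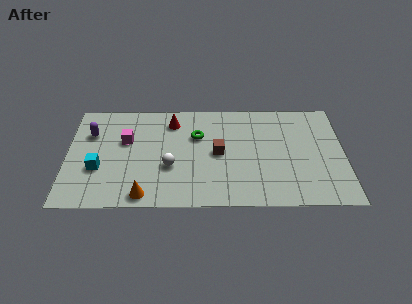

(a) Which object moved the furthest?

the magenta cube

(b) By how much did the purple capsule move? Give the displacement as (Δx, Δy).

(-0.6, -1.4)

The purple capsule was at about (1.7, 6.4) and moved to about (1.1, 5.0).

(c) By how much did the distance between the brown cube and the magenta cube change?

+1.0

The distance was about 3.5 in the first image and 4.5 in the second, so they moved 1.0 units further apart.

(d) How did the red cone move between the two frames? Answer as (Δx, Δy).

(-2.1, -0.4)

The red cone was at about (7.1, 6.2) and moved to about (5.0, 5.8).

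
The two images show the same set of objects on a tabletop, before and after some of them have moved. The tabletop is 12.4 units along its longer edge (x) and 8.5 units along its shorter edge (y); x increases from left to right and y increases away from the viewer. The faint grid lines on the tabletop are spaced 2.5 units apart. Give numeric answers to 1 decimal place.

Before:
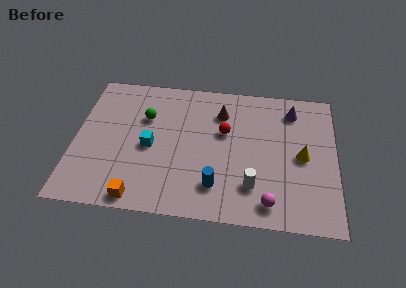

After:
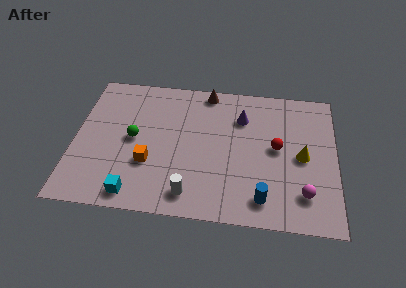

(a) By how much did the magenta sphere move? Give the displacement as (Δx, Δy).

(1.6, 0.7)

The magenta sphere was at about (9.3, 1.2) and moved to about (10.9, 1.9).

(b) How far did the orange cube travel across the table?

2.1

From (3.2, 0.8) to (3.6, 2.9), the orange cube covered √(0.4² + 2.1²) ≈ 2.1 units.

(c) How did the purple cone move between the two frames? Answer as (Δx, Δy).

(-2.4, -0.7)

The purple cone started near (10.3, 6.9) and ended near (7.9, 6.2).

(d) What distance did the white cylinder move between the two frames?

3.0

The white cylinder moved from about (8.5, 2.1) to (5.6, 1.3), a distance of √(2.9² + 0.8²) ≈ 3.0.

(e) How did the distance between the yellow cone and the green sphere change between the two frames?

+0.3

They were about 7.7 units apart before and 8.0 after — 0.3 units further apart.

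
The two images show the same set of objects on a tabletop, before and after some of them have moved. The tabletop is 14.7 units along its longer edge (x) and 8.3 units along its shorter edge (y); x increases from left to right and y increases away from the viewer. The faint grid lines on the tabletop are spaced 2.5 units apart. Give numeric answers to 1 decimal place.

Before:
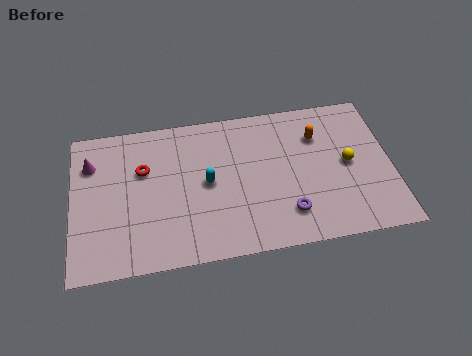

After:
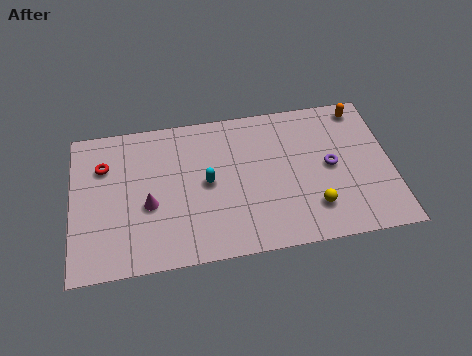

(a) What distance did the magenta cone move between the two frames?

3.7

From (0.9, 6.1) to (3.5, 3.4), the magenta cone covered √(2.6² + 2.7²) ≈ 3.7 units.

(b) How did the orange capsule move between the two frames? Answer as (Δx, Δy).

(2.1, 1.3)

The orange capsule started near (11.4, 6.0) and ended near (13.5, 7.3).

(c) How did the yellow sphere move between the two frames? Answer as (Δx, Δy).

(-1.7, -2.2)

The yellow sphere started near (12.7, 4.2) and ended near (11.0, 2.0).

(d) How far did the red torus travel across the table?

1.9

The red torus was near (3.3, 5.4) before and (1.5, 5.9) after, so it travelled √(1.8² + 0.5²) ≈ 1.9 units.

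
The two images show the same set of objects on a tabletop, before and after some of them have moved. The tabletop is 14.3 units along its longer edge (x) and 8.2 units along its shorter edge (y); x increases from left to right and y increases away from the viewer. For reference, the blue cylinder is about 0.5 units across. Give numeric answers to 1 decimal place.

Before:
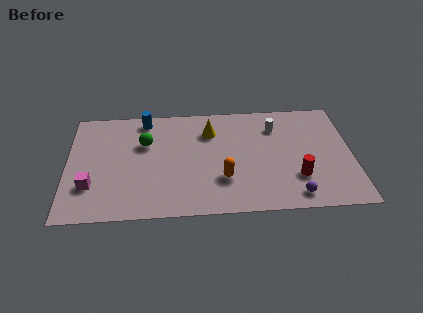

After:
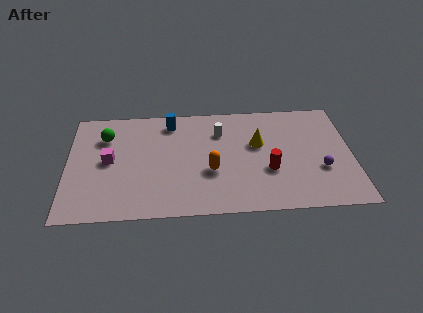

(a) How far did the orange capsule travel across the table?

0.8

The orange capsule moved from about (7.8, 2.5) to (7.2, 3.1), a distance of √(0.6² + 0.6²) ≈ 0.8.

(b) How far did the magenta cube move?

2.0

The magenta cube was near (1.2, 2.4) before and (2.1, 4.2) after, so it travelled √(0.9² + 1.8²) ≈ 2.0 units.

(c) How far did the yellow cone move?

2.6

The yellow cone moved from about (7.2, 6.1) to (9.6, 5.0), a distance of √(2.4² + 1.1²) ≈ 2.6.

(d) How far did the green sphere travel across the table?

2.1

The green sphere was near (3.9, 5.4) before and (1.9, 6.0) after, so it travelled √(2.0² + 0.6²) ≈ 2.1 units.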